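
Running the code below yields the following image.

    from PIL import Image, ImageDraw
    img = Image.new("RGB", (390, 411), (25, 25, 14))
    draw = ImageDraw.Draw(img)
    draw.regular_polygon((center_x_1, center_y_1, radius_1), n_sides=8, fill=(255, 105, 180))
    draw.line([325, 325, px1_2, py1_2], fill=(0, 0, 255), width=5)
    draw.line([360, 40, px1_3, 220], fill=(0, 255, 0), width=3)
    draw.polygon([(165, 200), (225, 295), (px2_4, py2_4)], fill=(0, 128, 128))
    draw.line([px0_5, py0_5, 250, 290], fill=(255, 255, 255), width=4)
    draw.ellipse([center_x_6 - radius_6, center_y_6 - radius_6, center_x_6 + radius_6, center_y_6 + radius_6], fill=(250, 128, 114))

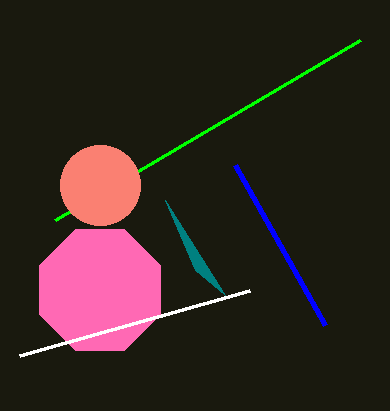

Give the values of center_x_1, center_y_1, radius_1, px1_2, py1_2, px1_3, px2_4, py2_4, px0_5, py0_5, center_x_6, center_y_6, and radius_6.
center_x_1 = 100, center_y_1 = 290, radius_1 = 65, px1_2 = 235, py1_2 = 165, px1_3 = 55, px2_4 = 195, py2_4 = 270, px0_5 = 20, py0_5 = 355, center_x_6 = 100, center_y_6 = 185, radius_6 = 40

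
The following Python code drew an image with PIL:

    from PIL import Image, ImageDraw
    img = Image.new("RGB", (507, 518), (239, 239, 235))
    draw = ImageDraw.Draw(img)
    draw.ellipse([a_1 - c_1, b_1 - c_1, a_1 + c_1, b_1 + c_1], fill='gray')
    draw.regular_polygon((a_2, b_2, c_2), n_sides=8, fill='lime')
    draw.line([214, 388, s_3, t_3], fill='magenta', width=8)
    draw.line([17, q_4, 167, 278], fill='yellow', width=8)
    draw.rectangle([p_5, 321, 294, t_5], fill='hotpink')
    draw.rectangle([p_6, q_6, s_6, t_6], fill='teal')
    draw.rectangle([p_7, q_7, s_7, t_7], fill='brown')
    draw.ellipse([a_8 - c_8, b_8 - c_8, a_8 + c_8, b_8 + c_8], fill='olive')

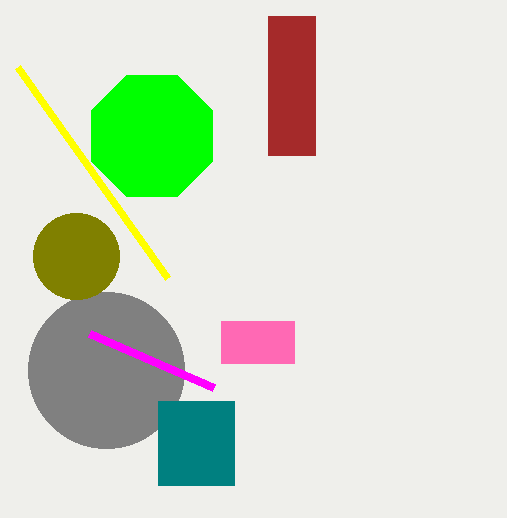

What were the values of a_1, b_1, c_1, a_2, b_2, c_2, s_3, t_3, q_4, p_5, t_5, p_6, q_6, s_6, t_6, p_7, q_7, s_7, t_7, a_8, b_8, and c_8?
a_1 = 106
b_1 = 370
c_1 = 78
a_2 = 152
b_2 = 136
c_2 = 66
s_3 = 90
t_3 = 334
q_4 = 67
p_5 = 221
t_5 = 363
p_6 = 158
q_6 = 401
s_6 = 234
t_6 = 485
p_7 = 268
q_7 = 16
s_7 = 315
t_7 = 155
a_8 = 76
b_8 = 256
c_8 = 43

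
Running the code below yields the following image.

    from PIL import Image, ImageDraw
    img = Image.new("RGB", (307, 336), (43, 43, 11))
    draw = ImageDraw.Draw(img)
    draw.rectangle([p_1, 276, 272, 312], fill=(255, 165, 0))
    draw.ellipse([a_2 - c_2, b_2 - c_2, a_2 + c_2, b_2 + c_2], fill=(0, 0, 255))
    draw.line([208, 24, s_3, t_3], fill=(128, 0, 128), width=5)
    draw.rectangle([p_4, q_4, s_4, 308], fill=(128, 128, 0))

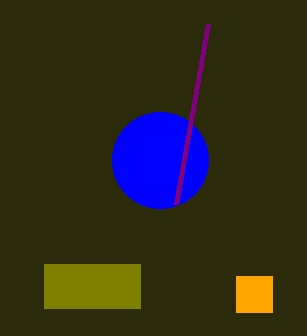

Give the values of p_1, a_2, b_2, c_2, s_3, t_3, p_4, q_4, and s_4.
p_1 = 236, a_2 = 160, b_2 = 160, c_2 = 48, s_3 = 176, t_3 = 204, p_4 = 44, q_4 = 264, s_4 = 140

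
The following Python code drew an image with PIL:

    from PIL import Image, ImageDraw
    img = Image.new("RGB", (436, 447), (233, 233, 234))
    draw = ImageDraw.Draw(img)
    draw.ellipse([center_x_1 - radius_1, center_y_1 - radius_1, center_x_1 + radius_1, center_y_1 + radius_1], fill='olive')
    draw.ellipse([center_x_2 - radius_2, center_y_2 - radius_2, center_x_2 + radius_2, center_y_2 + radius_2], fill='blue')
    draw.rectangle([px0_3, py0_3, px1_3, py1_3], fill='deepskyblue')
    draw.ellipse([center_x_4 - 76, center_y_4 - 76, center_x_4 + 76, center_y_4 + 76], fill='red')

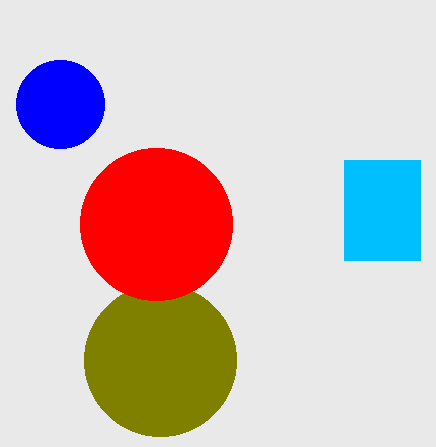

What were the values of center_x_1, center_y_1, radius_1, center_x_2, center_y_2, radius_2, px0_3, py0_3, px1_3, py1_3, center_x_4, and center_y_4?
center_x_1 = 160
center_y_1 = 360
radius_1 = 76
center_x_2 = 60
center_y_2 = 104
radius_2 = 44
px0_3 = 344
py0_3 = 160
px1_3 = 420
py1_3 = 260
center_x_4 = 156
center_y_4 = 224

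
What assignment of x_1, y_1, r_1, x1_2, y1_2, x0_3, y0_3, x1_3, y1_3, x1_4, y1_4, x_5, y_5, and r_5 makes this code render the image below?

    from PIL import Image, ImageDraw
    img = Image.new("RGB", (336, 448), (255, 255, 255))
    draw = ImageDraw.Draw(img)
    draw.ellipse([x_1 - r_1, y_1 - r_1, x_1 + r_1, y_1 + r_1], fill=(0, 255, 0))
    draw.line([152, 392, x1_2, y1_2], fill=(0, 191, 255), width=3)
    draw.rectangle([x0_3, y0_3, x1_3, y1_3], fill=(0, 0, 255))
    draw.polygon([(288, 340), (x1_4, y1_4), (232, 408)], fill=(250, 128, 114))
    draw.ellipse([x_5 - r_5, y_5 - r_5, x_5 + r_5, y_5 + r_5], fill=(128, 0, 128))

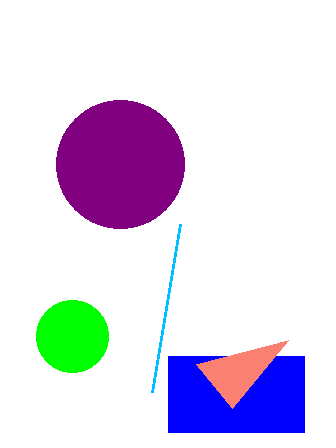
x_1 = 72, y_1 = 336, r_1 = 36, x1_2 = 180, y1_2 = 224, x0_3 = 168, y0_3 = 356, x1_3 = 304, y1_3 = 432, x1_4 = 196, y1_4 = 364, x_5 = 120, y_5 = 164, r_5 = 64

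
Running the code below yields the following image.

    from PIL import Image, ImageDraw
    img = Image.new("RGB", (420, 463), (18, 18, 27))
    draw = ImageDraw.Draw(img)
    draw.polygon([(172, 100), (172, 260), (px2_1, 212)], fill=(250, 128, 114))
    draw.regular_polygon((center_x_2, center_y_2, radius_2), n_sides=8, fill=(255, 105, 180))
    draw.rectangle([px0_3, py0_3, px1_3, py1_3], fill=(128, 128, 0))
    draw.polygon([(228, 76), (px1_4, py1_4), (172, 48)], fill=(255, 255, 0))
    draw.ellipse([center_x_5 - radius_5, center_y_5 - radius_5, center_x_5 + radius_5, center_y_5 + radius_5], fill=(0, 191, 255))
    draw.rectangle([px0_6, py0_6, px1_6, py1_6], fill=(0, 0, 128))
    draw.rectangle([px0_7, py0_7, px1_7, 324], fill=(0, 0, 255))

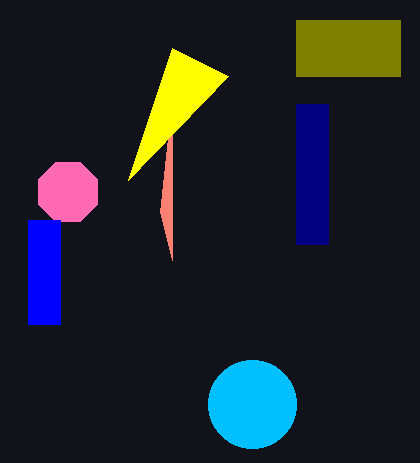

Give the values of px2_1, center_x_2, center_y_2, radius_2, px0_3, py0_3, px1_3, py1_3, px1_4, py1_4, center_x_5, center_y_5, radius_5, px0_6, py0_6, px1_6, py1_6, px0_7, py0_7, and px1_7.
px2_1 = 160, center_x_2 = 68, center_y_2 = 192, radius_2 = 32, px0_3 = 296, py0_3 = 20, px1_3 = 400, py1_3 = 76, px1_4 = 128, py1_4 = 180, center_x_5 = 252, center_y_5 = 404, radius_5 = 44, px0_6 = 296, py0_6 = 104, px1_6 = 328, py1_6 = 244, px0_7 = 28, py0_7 = 220, px1_7 = 60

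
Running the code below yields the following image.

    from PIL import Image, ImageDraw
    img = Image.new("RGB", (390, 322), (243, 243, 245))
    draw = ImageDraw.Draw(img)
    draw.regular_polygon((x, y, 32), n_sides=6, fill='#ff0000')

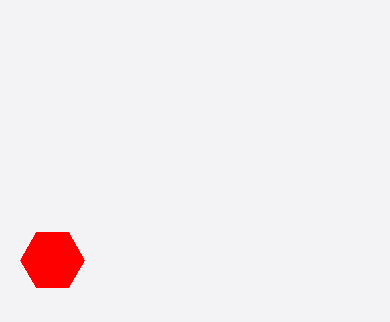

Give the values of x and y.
x = 52
y = 260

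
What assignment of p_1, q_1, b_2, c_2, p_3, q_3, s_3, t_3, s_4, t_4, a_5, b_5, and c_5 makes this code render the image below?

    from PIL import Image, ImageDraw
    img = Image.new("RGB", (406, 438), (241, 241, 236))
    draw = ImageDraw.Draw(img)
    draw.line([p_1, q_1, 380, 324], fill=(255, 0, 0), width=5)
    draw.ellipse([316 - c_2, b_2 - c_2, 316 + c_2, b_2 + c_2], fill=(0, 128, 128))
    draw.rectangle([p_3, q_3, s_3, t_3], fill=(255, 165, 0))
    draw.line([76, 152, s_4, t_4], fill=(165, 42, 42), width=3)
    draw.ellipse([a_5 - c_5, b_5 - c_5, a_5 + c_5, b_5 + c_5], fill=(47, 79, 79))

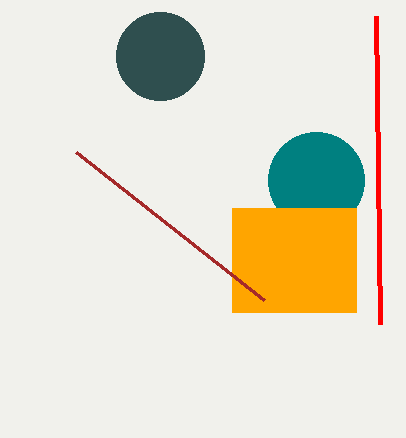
p_1 = 376
q_1 = 16
b_2 = 180
c_2 = 48
p_3 = 232
q_3 = 208
s_3 = 356
t_3 = 312
s_4 = 264
t_4 = 300
a_5 = 160
b_5 = 56
c_5 = 44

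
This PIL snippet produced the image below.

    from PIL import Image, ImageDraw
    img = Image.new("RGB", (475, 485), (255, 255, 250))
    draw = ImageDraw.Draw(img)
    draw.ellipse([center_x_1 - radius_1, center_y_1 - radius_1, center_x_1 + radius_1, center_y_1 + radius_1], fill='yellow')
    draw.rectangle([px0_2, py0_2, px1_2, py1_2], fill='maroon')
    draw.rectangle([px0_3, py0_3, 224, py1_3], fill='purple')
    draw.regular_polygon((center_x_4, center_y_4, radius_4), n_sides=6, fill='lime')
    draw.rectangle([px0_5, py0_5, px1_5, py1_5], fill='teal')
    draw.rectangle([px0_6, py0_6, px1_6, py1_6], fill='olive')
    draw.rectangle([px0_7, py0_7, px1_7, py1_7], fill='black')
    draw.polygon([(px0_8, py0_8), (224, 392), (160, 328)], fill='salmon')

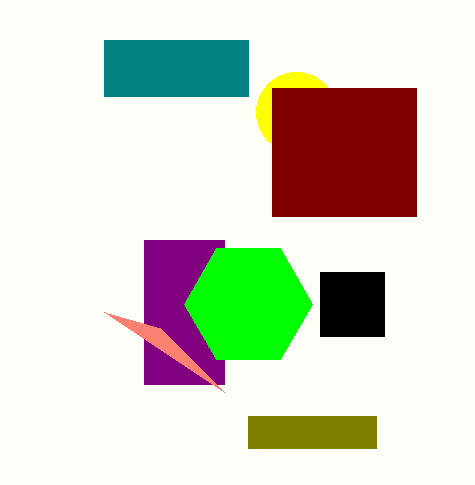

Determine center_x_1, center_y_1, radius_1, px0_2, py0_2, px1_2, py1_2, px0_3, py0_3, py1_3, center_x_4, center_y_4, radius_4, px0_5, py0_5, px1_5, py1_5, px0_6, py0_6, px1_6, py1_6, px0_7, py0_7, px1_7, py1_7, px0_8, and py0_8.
center_x_1 = 296; center_y_1 = 112; radius_1 = 40; px0_2 = 272; py0_2 = 88; px1_2 = 416; py1_2 = 216; px0_3 = 144; py0_3 = 240; py1_3 = 384; center_x_4 = 248; center_y_4 = 304; radius_4 = 64; px0_5 = 104; py0_5 = 40; px1_5 = 248; py1_5 = 96; px0_6 = 248; py0_6 = 416; px1_6 = 376; py1_6 = 448; px0_7 = 320; py0_7 = 272; px1_7 = 384; py1_7 = 336; px0_8 = 104; py0_8 = 312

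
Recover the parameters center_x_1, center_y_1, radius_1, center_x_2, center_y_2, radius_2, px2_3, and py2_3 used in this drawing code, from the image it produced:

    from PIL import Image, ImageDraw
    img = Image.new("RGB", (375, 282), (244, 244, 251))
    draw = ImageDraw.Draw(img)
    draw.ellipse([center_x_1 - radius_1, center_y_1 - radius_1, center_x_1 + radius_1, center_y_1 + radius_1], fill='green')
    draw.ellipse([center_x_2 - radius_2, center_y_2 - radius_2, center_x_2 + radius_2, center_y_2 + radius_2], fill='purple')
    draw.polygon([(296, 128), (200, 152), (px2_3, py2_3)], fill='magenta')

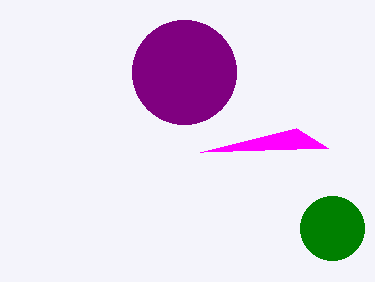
center_x_1 = 332, center_y_1 = 228, radius_1 = 32, center_x_2 = 184, center_y_2 = 72, radius_2 = 52, px2_3 = 328, py2_3 = 148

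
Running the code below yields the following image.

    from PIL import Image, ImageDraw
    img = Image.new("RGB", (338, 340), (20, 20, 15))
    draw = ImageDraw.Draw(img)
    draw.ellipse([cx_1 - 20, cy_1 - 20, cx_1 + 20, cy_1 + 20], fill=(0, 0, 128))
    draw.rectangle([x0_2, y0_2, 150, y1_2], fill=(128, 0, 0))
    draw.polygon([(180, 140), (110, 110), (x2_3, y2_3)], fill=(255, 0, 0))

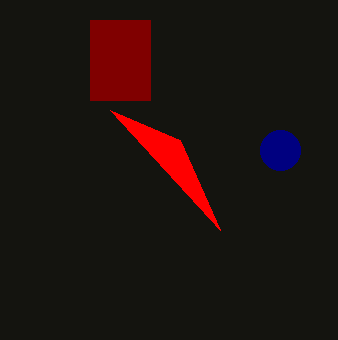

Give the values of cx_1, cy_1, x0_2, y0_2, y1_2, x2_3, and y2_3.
cx_1 = 280, cy_1 = 150, x0_2 = 90, y0_2 = 20, y1_2 = 100, x2_3 = 220, y2_3 = 230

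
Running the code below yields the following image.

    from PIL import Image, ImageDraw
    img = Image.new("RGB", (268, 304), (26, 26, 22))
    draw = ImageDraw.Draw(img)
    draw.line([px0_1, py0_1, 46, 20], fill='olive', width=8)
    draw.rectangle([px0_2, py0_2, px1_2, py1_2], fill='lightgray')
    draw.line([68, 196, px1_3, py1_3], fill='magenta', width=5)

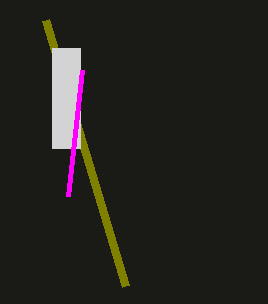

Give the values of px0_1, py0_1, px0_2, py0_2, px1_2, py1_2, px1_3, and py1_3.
px0_1 = 126, py0_1 = 286, px0_2 = 52, py0_2 = 48, px1_2 = 80, py1_2 = 148, px1_3 = 82, py1_3 = 70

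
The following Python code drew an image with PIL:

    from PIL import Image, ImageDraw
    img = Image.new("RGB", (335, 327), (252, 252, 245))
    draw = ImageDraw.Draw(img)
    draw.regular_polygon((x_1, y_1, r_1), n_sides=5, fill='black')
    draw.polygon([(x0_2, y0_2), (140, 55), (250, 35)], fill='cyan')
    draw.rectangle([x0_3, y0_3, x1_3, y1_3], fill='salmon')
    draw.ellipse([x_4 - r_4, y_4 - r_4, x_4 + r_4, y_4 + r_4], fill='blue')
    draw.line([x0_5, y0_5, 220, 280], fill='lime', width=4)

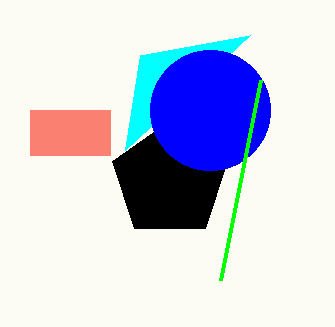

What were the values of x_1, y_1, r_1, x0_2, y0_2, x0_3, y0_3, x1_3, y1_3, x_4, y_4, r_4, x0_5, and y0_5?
x_1 = 170; y_1 = 180; r_1 = 60; x0_2 = 125; y0_2 = 150; x0_3 = 30; y0_3 = 110; x1_3 = 110; y1_3 = 155; x_4 = 210; y_4 = 110; r_4 = 60; x0_5 = 260; y0_5 = 80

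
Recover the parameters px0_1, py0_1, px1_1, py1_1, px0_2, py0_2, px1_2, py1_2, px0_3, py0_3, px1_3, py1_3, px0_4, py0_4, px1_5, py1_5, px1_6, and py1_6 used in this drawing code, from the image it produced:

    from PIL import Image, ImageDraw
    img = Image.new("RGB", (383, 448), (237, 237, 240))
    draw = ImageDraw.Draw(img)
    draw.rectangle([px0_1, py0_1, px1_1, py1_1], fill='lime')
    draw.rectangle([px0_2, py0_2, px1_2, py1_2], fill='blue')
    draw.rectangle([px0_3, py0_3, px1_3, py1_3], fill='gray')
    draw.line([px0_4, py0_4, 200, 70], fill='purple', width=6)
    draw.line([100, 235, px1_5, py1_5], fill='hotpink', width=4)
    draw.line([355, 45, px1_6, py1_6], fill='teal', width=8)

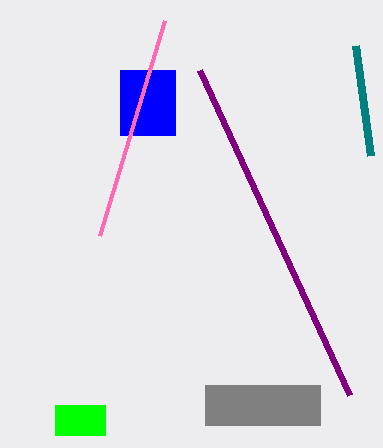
px0_1 = 55, py0_1 = 405, px1_1 = 105, py1_1 = 435, px0_2 = 120, py0_2 = 70, px1_2 = 175, py1_2 = 135, px0_3 = 205, py0_3 = 385, px1_3 = 320, py1_3 = 425, px0_4 = 350, py0_4 = 395, px1_5 = 165, py1_5 = 20, px1_6 = 370, py1_6 = 155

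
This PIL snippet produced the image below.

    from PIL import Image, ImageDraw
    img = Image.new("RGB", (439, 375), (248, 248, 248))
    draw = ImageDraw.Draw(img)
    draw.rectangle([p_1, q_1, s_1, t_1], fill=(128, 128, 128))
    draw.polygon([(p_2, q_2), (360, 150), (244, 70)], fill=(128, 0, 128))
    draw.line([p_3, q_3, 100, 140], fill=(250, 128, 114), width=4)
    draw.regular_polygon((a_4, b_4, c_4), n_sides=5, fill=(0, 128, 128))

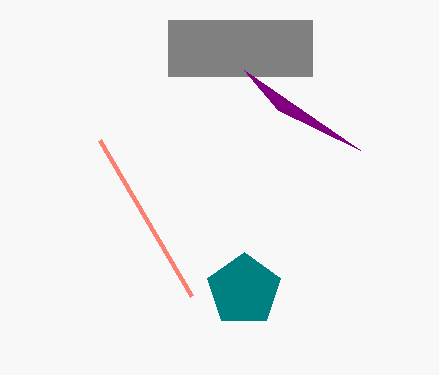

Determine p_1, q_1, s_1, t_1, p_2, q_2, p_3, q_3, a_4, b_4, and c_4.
p_1 = 168, q_1 = 20, s_1 = 312, t_1 = 76, p_2 = 278, q_2 = 110, p_3 = 192, q_3 = 296, a_4 = 244, b_4 = 290, c_4 = 38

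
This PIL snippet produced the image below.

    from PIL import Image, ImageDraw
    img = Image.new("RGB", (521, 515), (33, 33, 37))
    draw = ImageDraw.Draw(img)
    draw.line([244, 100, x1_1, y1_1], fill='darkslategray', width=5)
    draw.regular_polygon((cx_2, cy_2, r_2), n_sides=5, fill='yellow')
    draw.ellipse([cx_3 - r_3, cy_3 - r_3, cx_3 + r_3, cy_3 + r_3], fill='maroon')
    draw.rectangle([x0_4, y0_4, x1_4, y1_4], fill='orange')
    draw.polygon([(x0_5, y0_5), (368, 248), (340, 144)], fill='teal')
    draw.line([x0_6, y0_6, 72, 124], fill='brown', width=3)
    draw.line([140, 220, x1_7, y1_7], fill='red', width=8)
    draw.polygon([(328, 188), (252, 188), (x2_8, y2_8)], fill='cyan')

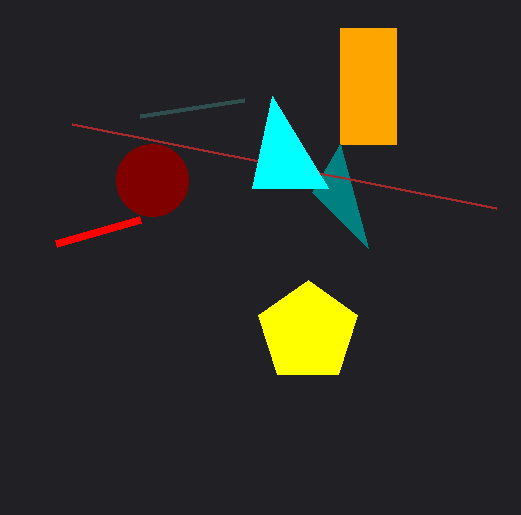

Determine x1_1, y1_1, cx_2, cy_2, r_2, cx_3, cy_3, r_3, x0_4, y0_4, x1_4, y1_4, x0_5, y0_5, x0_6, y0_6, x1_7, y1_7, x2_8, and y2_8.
x1_1 = 140; y1_1 = 116; cx_2 = 308; cy_2 = 332; r_2 = 52; cx_3 = 152; cy_3 = 180; r_3 = 36; x0_4 = 340; y0_4 = 28; x1_4 = 396; y1_4 = 144; x0_5 = 312; y0_5 = 192; x0_6 = 496; y0_6 = 208; x1_7 = 56; y1_7 = 244; x2_8 = 272; y2_8 = 96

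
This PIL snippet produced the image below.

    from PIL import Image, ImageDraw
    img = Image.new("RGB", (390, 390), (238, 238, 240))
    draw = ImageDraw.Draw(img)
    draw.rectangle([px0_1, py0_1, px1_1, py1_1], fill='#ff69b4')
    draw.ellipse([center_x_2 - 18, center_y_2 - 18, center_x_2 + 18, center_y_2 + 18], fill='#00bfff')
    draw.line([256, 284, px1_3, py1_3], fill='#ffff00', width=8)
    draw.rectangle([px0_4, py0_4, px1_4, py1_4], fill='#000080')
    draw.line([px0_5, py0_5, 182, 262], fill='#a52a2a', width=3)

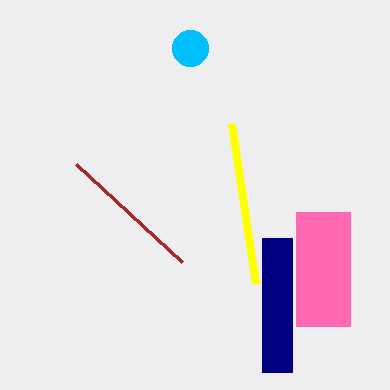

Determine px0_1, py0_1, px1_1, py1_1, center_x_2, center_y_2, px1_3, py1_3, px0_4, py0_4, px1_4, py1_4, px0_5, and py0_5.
px0_1 = 296
py0_1 = 212
px1_1 = 350
py1_1 = 326
center_x_2 = 190
center_y_2 = 48
px1_3 = 232
py1_3 = 124
px0_4 = 262
py0_4 = 238
px1_4 = 292
py1_4 = 372
px0_5 = 76
py0_5 = 164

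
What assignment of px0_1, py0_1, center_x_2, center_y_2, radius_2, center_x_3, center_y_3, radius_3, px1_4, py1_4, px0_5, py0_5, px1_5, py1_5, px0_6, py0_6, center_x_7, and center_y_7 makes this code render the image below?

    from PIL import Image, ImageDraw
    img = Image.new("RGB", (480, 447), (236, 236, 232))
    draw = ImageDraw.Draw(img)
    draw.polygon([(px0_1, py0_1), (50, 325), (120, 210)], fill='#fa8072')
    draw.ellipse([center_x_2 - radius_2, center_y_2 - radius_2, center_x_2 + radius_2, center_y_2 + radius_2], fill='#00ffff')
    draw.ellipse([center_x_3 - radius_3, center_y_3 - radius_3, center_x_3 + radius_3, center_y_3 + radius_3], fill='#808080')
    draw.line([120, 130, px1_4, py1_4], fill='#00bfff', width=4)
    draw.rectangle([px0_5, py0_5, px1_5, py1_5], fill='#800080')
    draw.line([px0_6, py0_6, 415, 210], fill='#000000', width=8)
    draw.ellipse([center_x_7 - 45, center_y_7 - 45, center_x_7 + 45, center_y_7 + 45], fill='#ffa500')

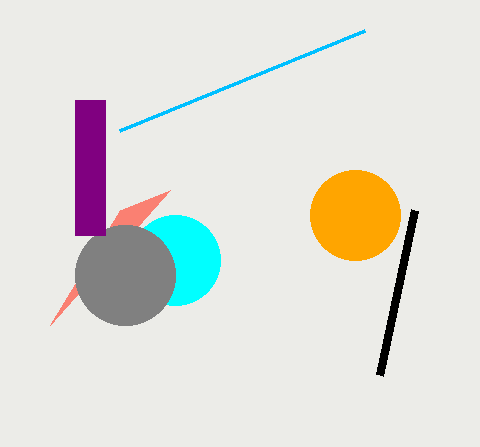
px0_1 = 170, py0_1 = 190, center_x_2 = 175, center_y_2 = 260, radius_2 = 45, center_x_3 = 125, center_y_3 = 275, radius_3 = 50, px1_4 = 365, py1_4 = 30, px0_5 = 75, py0_5 = 100, px1_5 = 105, py1_5 = 235, px0_6 = 380, py0_6 = 375, center_x_7 = 355, center_y_7 = 215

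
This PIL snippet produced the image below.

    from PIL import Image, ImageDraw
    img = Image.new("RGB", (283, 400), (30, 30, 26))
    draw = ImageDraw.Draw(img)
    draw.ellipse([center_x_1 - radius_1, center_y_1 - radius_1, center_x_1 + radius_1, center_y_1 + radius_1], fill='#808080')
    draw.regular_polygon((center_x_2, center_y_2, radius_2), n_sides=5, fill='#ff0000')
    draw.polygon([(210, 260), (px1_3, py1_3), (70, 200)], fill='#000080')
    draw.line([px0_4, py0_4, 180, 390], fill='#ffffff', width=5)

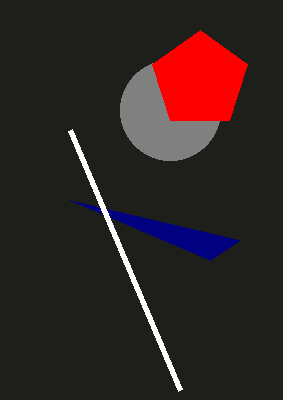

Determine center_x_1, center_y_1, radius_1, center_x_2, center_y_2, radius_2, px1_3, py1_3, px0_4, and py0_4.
center_x_1 = 170, center_y_1 = 110, radius_1 = 50, center_x_2 = 200, center_y_2 = 80, radius_2 = 50, px1_3 = 240, py1_3 = 240, px0_4 = 70, py0_4 = 130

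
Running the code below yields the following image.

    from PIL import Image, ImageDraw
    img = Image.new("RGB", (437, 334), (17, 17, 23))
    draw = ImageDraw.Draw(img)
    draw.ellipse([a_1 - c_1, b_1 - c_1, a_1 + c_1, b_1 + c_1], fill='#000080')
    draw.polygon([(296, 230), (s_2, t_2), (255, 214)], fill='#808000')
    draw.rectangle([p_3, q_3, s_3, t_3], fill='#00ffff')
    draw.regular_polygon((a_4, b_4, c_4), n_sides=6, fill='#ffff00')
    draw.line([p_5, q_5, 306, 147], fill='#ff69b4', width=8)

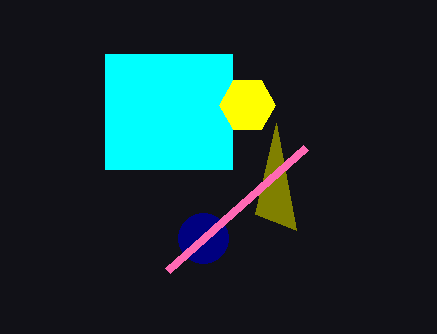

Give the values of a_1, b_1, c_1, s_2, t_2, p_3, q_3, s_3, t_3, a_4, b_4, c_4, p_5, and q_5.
a_1 = 203; b_1 = 238; c_1 = 25; s_2 = 276; t_2 = 123; p_3 = 105; q_3 = 54; s_3 = 232; t_3 = 169; a_4 = 247; b_4 = 105; c_4 = 28; p_5 = 168; q_5 = 270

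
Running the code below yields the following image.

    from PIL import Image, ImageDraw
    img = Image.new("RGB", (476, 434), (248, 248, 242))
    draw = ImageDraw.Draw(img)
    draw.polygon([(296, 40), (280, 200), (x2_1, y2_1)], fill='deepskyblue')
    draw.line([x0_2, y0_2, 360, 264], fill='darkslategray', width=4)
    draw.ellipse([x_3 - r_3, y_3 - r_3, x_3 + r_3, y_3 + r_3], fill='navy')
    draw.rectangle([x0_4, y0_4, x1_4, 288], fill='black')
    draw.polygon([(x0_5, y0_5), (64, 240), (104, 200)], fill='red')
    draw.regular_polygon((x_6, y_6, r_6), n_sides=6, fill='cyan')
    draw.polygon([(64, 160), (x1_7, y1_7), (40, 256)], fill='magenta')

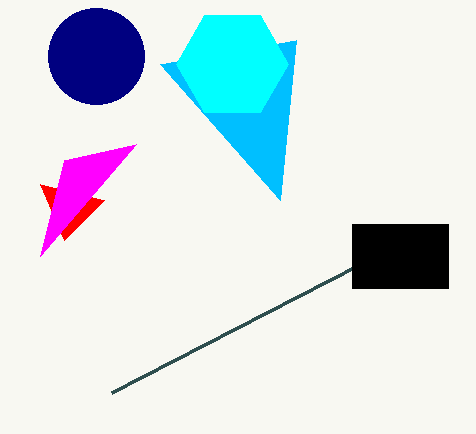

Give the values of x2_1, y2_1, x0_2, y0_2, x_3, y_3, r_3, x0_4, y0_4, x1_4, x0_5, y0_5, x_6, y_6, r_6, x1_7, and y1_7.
x2_1 = 160
y2_1 = 64
x0_2 = 112
y0_2 = 392
x_3 = 96
y_3 = 56
r_3 = 48
x0_4 = 352
y0_4 = 224
x1_4 = 448
x0_5 = 40
y0_5 = 184
x_6 = 232
y_6 = 64
r_6 = 56
x1_7 = 136
y1_7 = 144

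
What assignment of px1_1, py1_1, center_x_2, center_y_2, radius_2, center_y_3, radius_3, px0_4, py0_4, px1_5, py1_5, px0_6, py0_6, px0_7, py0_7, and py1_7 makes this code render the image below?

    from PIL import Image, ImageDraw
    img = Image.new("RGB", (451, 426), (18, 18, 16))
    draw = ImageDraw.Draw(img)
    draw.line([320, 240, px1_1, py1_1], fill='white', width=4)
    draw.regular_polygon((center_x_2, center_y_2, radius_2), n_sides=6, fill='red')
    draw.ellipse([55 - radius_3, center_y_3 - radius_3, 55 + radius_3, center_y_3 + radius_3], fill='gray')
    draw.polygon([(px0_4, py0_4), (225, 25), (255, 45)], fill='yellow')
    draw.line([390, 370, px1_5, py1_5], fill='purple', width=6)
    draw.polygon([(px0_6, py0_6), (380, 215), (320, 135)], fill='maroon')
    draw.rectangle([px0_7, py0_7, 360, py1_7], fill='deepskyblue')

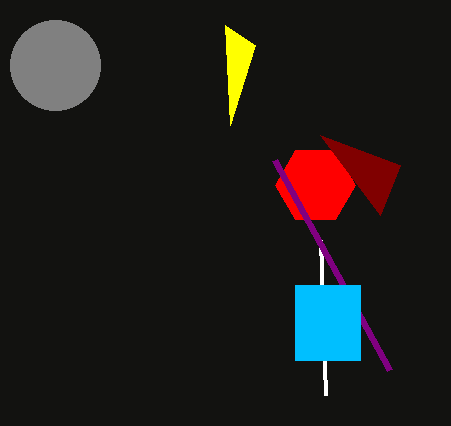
px1_1 = 325; py1_1 = 395; center_x_2 = 315; center_y_2 = 185; radius_2 = 40; center_y_3 = 65; radius_3 = 45; px0_4 = 230; py0_4 = 125; px1_5 = 275; py1_5 = 160; px0_6 = 400; py0_6 = 165; px0_7 = 295; py0_7 = 285; py1_7 = 360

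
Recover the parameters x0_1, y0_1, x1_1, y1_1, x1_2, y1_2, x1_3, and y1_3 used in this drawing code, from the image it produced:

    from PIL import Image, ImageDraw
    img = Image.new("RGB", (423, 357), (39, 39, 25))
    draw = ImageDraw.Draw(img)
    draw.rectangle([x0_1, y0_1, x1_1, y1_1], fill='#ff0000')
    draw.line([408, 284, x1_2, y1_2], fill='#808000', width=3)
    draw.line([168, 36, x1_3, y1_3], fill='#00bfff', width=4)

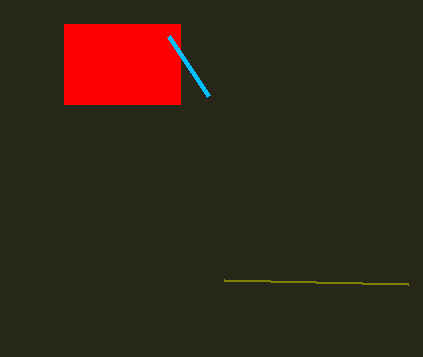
x0_1 = 64
y0_1 = 24
x1_1 = 180
y1_1 = 104
x1_2 = 224
y1_2 = 280
x1_3 = 208
y1_3 = 96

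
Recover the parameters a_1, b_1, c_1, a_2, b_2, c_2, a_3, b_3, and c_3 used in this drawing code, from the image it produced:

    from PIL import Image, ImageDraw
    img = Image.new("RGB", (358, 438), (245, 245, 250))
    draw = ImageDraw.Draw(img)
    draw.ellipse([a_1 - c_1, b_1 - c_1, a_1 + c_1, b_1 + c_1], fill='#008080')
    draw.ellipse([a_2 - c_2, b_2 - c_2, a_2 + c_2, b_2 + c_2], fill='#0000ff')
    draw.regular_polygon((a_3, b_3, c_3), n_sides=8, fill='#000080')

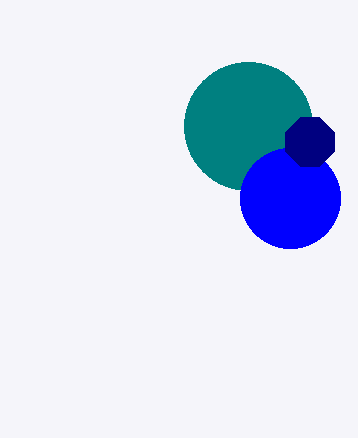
a_1 = 248
b_1 = 126
c_1 = 64
a_2 = 290
b_2 = 198
c_2 = 50
a_3 = 310
b_3 = 142
c_3 = 26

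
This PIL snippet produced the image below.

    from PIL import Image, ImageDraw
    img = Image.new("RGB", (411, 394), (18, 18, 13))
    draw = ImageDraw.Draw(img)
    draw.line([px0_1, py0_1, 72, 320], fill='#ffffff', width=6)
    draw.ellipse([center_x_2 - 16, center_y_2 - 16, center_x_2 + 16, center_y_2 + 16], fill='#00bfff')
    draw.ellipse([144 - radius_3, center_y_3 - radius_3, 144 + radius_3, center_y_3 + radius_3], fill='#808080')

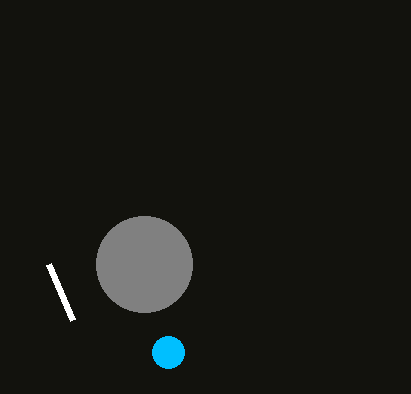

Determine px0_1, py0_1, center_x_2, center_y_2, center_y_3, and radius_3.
px0_1 = 48
py0_1 = 264
center_x_2 = 168
center_y_2 = 352
center_y_3 = 264
radius_3 = 48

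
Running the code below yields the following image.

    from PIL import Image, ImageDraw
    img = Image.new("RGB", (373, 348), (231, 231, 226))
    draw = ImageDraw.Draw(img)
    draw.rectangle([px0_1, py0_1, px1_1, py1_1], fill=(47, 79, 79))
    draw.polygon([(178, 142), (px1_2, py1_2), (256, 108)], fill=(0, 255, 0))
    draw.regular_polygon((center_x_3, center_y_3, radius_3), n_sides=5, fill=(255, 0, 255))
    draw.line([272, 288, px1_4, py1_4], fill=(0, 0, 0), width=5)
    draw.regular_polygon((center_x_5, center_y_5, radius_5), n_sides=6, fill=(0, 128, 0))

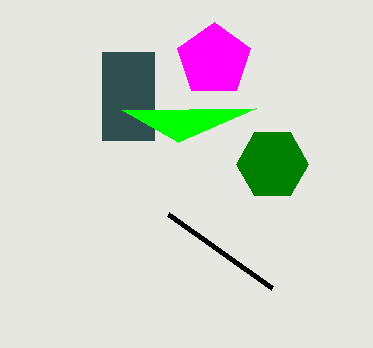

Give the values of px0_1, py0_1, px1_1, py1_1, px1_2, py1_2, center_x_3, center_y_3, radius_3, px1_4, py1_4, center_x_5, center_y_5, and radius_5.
px0_1 = 102
py0_1 = 52
px1_1 = 154
py1_1 = 140
px1_2 = 122
py1_2 = 110
center_x_3 = 214
center_y_3 = 60
radius_3 = 38
px1_4 = 168
py1_4 = 214
center_x_5 = 272
center_y_5 = 164
radius_5 = 36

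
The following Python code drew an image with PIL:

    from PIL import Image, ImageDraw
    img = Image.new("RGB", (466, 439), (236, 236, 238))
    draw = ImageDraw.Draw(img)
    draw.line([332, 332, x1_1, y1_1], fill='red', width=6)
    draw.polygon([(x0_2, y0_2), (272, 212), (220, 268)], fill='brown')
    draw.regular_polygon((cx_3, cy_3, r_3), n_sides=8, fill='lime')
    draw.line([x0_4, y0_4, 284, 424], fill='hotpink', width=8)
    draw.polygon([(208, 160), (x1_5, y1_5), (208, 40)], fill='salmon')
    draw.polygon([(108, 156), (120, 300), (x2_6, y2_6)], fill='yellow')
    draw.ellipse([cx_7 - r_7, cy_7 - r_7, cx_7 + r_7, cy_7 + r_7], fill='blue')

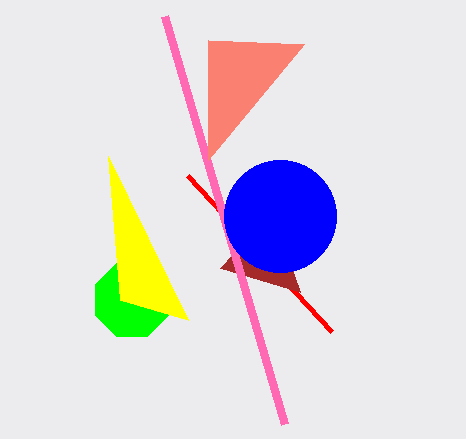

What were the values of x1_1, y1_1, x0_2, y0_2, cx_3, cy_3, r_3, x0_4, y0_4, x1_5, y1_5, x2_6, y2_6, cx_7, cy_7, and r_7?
x1_1 = 188, y1_1 = 176, x0_2 = 300, y0_2 = 292, cx_3 = 132, cy_3 = 300, r_3 = 40, x0_4 = 164, y0_4 = 16, x1_5 = 304, y1_5 = 44, x2_6 = 188, y2_6 = 320, cx_7 = 280, cy_7 = 216, r_7 = 56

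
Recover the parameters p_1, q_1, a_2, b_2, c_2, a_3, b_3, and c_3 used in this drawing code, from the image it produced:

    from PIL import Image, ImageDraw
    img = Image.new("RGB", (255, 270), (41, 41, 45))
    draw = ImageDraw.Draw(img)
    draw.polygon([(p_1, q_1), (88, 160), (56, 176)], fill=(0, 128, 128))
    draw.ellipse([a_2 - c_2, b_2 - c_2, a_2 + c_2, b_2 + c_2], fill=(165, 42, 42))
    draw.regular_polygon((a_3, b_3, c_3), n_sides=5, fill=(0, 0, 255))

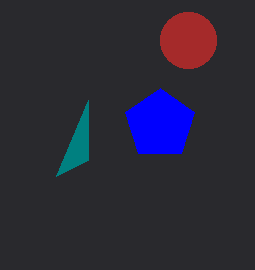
p_1 = 88, q_1 = 100, a_2 = 188, b_2 = 40, c_2 = 28, a_3 = 160, b_3 = 124, c_3 = 36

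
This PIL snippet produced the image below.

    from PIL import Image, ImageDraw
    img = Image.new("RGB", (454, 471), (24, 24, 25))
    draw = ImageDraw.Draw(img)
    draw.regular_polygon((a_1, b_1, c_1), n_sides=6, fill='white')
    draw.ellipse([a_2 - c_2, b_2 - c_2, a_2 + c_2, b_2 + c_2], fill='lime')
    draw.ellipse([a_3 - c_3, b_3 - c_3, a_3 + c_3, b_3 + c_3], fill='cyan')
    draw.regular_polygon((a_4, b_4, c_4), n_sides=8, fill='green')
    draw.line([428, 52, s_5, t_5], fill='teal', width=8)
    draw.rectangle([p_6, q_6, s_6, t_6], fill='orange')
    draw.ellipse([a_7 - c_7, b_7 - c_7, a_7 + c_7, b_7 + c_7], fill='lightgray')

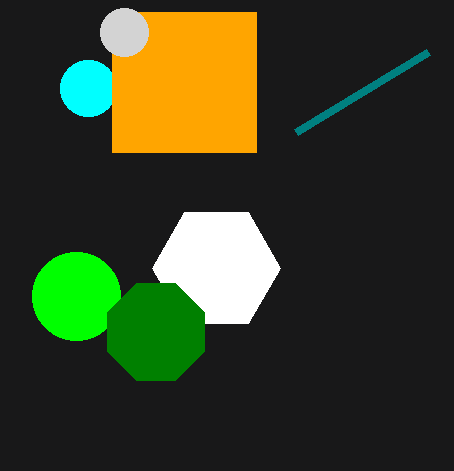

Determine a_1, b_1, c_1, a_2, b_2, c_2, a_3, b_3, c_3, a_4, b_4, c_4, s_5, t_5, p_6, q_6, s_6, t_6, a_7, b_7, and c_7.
a_1 = 216, b_1 = 268, c_1 = 64, a_2 = 76, b_2 = 296, c_2 = 44, a_3 = 88, b_3 = 88, c_3 = 28, a_4 = 156, b_4 = 332, c_4 = 52, s_5 = 296, t_5 = 132, p_6 = 112, q_6 = 12, s_6 = 256, t_6 = 152, a_7 = 124, b_7 = 32, c_7 = 24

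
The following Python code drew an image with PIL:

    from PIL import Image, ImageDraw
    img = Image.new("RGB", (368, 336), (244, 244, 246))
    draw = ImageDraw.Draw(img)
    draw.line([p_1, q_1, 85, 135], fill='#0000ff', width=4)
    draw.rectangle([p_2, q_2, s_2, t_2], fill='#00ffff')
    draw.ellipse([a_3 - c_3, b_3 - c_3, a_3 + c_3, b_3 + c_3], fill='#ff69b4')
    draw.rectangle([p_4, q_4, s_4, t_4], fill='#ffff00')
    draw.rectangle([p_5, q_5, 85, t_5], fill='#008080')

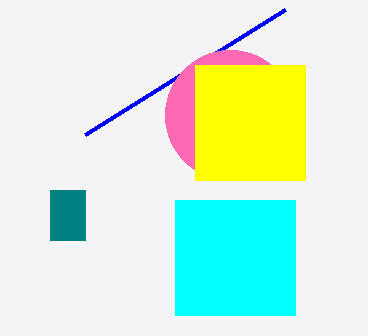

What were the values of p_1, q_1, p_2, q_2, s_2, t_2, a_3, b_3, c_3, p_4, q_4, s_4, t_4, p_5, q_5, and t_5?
p_1 = 285; q_1 = 10; p_2 = 175; q_2 = 200; s_2 = 295; t_2 = 315; a_3 = 230; b_3 = 115; c_3 = 65; p_4 = 195; q_4 = 65; s_4 = 305; t_4 = 180; p_5 = 50; q_5 = 190; t_5 = 240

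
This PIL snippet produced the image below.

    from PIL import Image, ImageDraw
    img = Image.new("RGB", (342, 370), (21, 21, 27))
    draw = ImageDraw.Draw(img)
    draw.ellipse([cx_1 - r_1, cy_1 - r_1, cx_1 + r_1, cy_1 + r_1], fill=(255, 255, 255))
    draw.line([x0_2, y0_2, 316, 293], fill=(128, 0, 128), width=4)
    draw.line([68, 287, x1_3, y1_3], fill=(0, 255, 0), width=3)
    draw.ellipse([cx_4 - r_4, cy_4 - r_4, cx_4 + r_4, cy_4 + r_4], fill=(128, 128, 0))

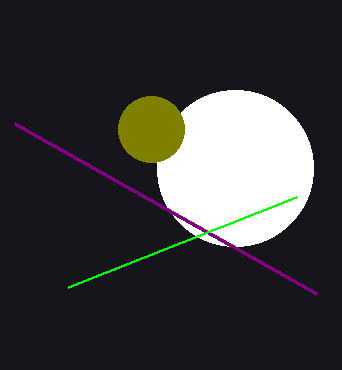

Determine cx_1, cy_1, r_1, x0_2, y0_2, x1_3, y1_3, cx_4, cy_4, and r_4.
cx_1 = 235; cy_1 = 168; r_1 = 78; x0_2 = 14; y0_2 = 123; x1_3 = 296; y1_3 = 197; cx_4 = 151; cy_4 = 129; r_4 = 33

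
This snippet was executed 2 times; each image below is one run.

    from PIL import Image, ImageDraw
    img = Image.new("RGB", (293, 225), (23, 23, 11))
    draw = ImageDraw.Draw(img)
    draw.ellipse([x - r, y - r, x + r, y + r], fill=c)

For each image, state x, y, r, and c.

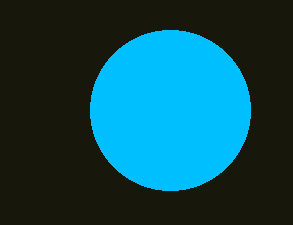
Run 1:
x = 170; y = 110; r = 80; c = 'deepskyblue'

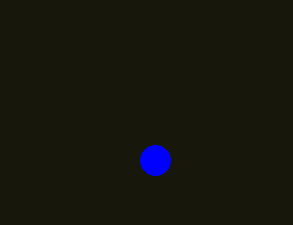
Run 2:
x = 155; y = 160; r = 15; c = 'blue'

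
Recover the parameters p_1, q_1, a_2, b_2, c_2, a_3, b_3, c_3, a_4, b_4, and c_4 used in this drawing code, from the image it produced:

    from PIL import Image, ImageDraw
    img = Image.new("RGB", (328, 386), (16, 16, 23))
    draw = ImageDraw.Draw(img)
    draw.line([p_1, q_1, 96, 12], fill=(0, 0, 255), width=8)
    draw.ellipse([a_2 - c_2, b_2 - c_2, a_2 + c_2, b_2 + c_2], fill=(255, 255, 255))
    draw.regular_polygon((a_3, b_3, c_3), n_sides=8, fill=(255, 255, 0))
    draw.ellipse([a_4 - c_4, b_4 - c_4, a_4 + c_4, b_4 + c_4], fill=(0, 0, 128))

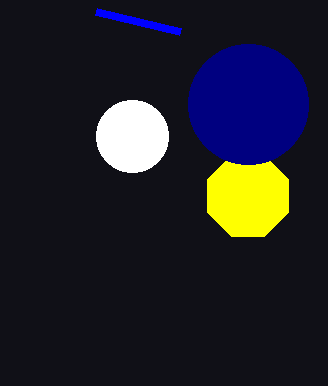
p_1 = 180
q_1 = 32
a_2 = 132
b_2 = 136
c_2 = 36
a_3 = 248
b_3 = 196
c_3 = 44
a_4 = 248
b_4 = 104
c_4 = 60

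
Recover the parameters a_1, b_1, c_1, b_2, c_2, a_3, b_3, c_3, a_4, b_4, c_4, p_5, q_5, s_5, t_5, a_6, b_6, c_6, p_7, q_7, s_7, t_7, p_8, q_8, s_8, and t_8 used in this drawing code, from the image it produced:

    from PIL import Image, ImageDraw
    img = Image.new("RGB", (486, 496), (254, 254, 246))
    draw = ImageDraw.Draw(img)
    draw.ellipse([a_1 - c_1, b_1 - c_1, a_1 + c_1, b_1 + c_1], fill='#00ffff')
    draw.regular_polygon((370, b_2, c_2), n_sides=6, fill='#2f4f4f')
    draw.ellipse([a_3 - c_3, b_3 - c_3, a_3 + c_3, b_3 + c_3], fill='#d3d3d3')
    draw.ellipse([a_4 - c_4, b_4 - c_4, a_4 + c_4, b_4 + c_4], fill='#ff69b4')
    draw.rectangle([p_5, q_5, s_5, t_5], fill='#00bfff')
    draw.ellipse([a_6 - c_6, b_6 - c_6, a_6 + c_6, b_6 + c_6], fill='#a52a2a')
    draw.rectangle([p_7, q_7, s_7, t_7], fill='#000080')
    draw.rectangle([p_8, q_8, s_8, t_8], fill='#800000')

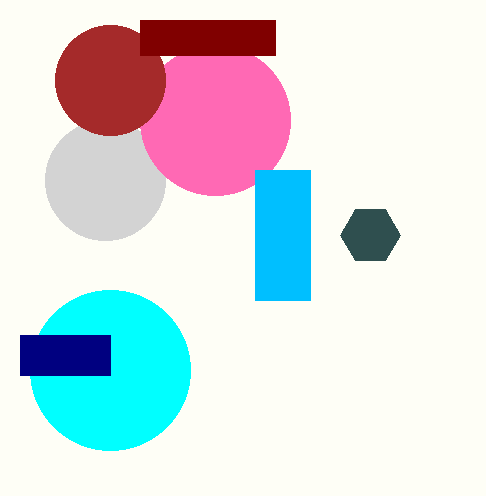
a_1 = 110
b_1 = 370
c_1 = 80
b_2 = 235
c_2 = 30
a_3 = 105
b_3 = 180
c_3 = 60
a_4 = 215
b_4 = 120
c_4 = 75
p_5 = 255
q_5 = 170
s_5 = 310
t_5 = 300
a_6 = 110
b_6 = 80
c_6 = 55
p_7 = 20
q_7 = 335
s_7 = 110
t_7 = 375
p_8 = 140
q_8 = 20
s_8 = 275
t_8 = 55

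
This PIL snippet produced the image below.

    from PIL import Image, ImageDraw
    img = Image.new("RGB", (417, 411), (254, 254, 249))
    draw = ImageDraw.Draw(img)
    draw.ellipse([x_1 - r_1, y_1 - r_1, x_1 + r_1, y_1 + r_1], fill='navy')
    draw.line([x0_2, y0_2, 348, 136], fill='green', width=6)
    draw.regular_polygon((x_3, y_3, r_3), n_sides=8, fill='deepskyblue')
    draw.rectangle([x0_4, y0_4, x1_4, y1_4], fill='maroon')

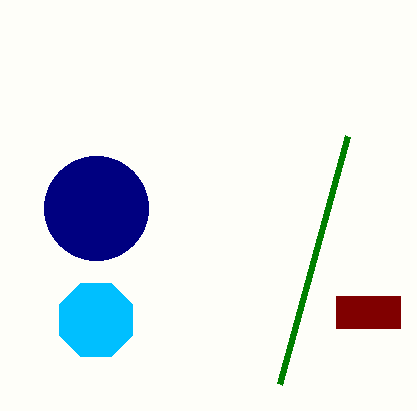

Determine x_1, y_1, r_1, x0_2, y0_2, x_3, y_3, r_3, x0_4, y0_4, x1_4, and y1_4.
x_1 = 96, y_1 = 208, r_1 = 52, x0_2 = 280, y0_2 = 384, x_3 = 96, y_3 = 320, r_3 = 40, x0_4 = 336, y0_4 = 296, x1_4 = 400, y1_4 = 328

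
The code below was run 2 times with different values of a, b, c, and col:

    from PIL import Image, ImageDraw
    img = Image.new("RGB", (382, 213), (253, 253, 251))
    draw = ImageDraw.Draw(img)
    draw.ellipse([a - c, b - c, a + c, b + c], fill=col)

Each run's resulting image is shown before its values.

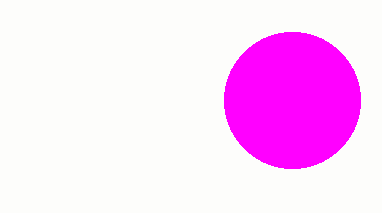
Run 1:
a = 292, b = 100, c = 68, col = 'magenta'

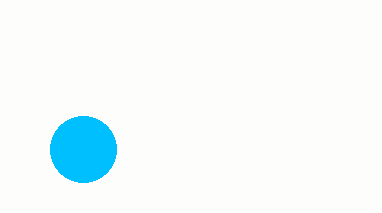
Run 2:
a = 83; b = 149; c = 33; col = 'deepskyblue'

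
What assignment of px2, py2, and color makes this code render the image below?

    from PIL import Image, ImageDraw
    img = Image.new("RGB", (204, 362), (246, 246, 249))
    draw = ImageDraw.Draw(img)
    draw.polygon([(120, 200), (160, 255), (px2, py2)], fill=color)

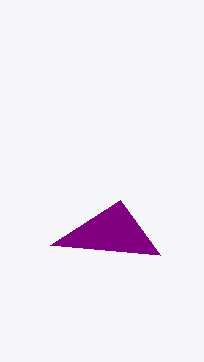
px2 = 50
py2 = 245
color = 'purple'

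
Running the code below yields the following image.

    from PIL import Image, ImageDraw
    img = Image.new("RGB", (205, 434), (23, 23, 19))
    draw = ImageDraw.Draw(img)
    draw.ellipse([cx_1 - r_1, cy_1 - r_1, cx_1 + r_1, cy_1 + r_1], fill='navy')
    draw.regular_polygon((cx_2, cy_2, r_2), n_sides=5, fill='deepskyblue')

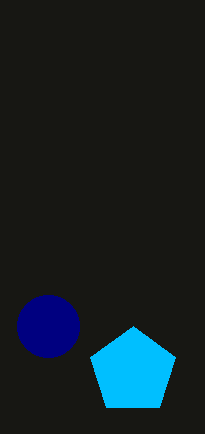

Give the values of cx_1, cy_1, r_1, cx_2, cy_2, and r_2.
cx_1 = 48, cy_1 = 326, r_1 = 31, cx_2 = 133, cy_2 = 371, r_2 = 45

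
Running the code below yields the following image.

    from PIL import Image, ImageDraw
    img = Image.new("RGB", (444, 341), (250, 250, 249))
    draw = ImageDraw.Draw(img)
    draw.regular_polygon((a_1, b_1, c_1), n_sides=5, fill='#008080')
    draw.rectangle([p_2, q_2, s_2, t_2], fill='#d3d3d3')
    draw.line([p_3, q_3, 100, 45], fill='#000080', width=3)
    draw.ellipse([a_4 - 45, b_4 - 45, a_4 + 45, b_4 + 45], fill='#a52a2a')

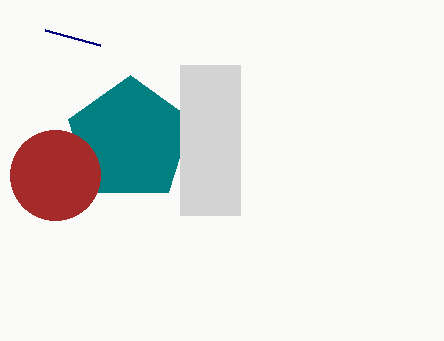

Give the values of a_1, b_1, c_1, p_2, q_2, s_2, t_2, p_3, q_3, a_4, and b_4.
a_1 = 130
b_1 = 140
c_1 = 65
p_2 = 180
q_2 = 65
s_2 = 240
t_2 = 215
p_3 = 45
q_3 = 30
a_4 = 55
b_4 = 175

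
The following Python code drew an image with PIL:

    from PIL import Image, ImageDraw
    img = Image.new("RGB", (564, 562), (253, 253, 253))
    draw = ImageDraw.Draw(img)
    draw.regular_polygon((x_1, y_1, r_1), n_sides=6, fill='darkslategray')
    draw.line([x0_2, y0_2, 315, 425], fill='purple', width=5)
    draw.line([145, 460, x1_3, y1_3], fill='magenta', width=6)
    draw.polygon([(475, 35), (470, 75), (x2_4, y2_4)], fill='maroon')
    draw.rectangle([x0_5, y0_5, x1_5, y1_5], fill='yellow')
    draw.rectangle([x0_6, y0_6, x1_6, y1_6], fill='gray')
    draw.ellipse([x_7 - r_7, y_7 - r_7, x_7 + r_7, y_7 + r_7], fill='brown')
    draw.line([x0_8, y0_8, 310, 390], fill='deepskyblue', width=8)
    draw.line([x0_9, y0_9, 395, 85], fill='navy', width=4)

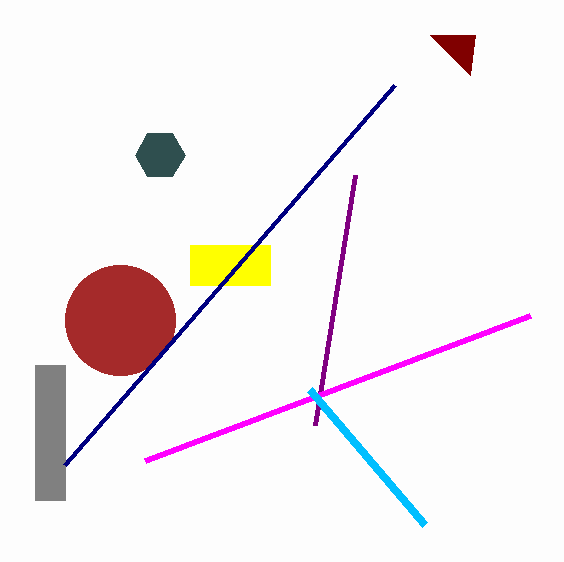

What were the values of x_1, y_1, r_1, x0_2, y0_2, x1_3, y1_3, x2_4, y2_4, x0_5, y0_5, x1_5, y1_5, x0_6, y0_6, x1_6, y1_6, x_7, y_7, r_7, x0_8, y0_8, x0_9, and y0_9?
x_1 = 160, y_1 = 155, r_1 = 25, x0_2 = 355, y0_2 = 175, x1_3 = 530, y1_3 = 315, x2_4 = 430, y2_4 = 35, x0_5 = 190, y0_5 = 245, x1_5 = 270, y1_5 = 285, x0_6 = 35, y0_6 = 365, x1_6 = 65, y1_6 = 500, x_7 = 120, y_7 = 320, r_7 = 55, x0_8 = 425, y0_8 = 525, x0_9 = 65, y0_9 = 465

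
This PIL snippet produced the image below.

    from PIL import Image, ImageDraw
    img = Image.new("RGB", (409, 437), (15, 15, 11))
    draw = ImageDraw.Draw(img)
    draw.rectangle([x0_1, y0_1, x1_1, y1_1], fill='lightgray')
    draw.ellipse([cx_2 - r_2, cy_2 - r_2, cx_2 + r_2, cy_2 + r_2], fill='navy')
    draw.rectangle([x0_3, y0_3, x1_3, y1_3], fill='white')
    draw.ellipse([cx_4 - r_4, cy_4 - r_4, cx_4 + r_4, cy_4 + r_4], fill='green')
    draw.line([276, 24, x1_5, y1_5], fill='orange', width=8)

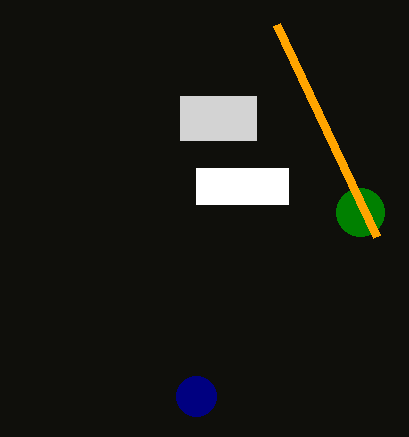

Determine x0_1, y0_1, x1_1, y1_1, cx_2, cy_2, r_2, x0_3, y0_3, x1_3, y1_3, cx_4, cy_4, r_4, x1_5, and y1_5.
x0_1 = 180; y0_1 = 96; x1_1 = 256; y1_1 = 140; cx_2 = 196; cy_2 = 396; r_2 = 20; x0_3 = 196; y0_3 = 168; x1_3 = 288; y1_3 = 204; cx_4 = 360; cy_4 = 212; r_4 = 24; x1_5 = 376; y1_5 = 236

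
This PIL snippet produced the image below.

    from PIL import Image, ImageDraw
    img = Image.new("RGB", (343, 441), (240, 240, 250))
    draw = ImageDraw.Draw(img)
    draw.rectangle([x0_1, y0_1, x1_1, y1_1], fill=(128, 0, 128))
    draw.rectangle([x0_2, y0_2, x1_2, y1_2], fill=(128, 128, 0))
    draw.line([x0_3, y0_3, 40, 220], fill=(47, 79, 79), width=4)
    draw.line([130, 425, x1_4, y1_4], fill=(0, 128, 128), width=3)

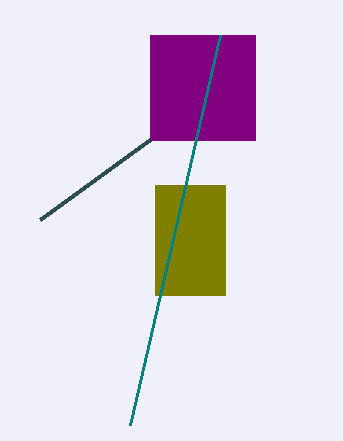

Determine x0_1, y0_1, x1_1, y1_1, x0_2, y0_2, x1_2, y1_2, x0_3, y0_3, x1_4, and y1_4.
x0_1 = 150
y0_1 = 35
x1_1 = 255
y1_1 = 140
x0_2 = 155
y0_2 = 185
x1_2 = 225
y1_2 = 295
x0_3 = 150
y0_3 = 140
x1_4 = 220
y1_4 = 35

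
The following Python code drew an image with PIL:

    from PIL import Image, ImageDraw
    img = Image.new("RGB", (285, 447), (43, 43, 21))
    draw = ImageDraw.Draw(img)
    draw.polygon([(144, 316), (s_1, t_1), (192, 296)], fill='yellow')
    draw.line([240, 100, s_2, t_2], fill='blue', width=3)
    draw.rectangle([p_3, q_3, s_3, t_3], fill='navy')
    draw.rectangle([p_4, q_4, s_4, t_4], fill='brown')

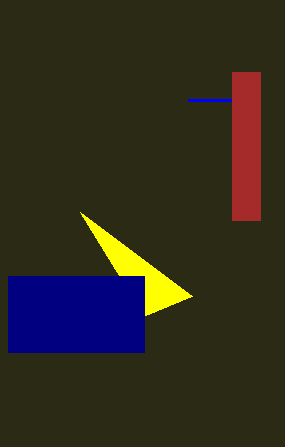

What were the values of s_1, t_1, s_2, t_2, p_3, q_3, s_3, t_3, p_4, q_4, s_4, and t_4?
s_1 = 80; t_1 = 212; s_2 = 188; t_2 = 100; p_3 = 8; q_3 = 276; s_3 = 144; t_3 = 352; p_4 = 232; q_4 = 72; s_4 = 260; t_4 = 220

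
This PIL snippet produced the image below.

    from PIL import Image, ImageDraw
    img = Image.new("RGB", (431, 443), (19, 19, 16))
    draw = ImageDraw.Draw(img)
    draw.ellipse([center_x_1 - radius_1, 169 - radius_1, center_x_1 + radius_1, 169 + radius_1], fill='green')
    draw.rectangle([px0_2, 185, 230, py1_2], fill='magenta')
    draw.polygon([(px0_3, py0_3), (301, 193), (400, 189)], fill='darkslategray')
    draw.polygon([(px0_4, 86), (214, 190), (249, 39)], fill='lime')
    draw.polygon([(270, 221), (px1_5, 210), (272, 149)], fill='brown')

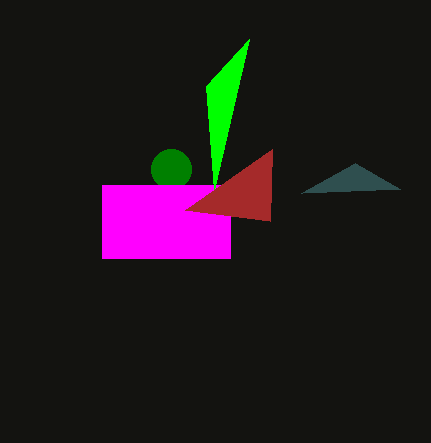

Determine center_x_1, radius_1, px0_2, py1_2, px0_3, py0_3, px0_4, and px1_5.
center_x_1 = 171
radius_1 = 20
px0_2 = 102
py1_2 = 258
px0_3 = 355
py0_3 = 163
px0_4 = 206
px1_5 = 185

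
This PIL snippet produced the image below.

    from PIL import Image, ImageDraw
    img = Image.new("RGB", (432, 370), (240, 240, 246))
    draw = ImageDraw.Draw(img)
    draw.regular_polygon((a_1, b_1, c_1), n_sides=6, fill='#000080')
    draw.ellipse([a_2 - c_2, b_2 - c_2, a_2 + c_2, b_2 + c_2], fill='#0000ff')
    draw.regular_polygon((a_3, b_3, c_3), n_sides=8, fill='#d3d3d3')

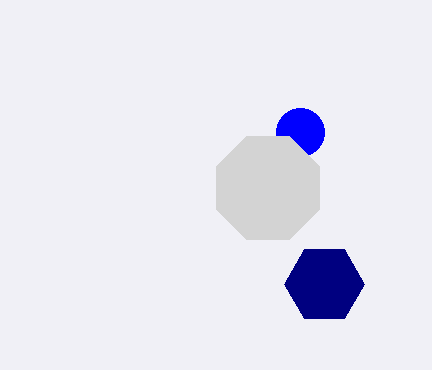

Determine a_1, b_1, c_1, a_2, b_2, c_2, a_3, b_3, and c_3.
a_1 = 324; b_1 = 284; c_1 = 40; a_2 = 300; b_2 = 132; c_2 = 24; a_3 = 268; b_3 = 188; c_3 = 56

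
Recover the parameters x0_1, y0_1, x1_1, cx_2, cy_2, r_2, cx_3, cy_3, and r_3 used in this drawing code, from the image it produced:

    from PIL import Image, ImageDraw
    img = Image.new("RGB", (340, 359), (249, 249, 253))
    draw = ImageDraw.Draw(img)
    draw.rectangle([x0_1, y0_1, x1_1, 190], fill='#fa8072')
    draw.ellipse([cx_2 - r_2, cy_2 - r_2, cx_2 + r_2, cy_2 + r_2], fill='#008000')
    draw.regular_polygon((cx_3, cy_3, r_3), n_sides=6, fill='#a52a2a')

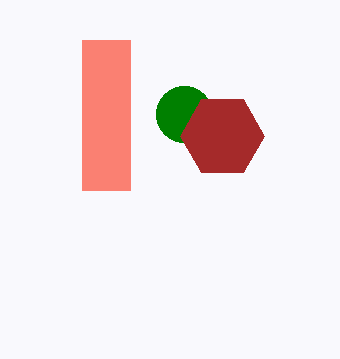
x0_1 = 82
y0_1 = 40
x1_1 = 130
cx_2 = 184
cy_2 = 114
r_2 = 28
cx_3 = 222
cy_3 = 136
r_3 = 42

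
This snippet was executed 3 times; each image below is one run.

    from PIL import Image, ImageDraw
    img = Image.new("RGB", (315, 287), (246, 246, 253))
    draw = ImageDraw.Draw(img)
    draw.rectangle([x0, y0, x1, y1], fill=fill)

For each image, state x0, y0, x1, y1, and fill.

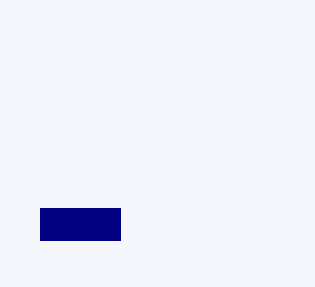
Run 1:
x0 = 40
y0 = 208
x1 = 120
y1 = 240
fill = 'navy'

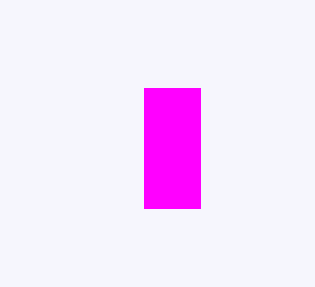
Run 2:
x0 = 144; y0 = 88; x1 = 200; y1 = 208; fill = 'magenta'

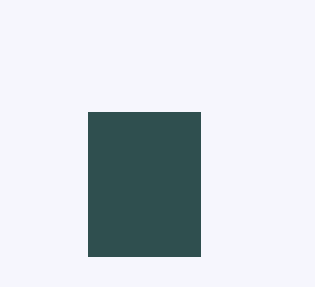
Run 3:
x0 = 88; y0 = 112; x1 = 200; y1 = 256; fill = 'darkslategray'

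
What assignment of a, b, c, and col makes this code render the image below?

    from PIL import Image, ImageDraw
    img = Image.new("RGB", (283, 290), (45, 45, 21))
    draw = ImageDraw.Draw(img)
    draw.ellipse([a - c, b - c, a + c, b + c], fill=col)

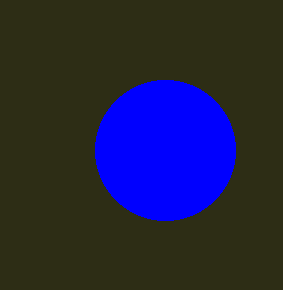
a = 165
b = 150
c = 70
col = 'blue'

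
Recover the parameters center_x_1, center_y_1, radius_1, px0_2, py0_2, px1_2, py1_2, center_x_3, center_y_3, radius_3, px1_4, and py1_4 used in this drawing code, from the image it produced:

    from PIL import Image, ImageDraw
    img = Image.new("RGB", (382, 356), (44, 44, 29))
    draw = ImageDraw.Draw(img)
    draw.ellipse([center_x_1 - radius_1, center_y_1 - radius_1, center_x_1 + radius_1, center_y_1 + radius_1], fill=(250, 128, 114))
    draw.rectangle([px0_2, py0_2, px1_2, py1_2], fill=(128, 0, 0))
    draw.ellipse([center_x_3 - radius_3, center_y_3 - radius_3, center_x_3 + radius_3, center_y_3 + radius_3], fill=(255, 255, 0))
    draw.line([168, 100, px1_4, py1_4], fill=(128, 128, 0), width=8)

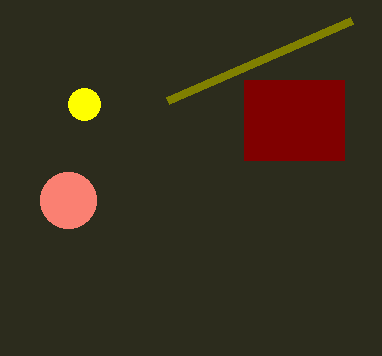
center_x_1 = 68, center_y_1 = 200, radius_1 = 28, px0_2 = 244, py0_2 = 80, px1_2 = 344, py1_2 = 160, center_x_3 = 84, center_y_3 = 104, radius_3 = 16, px1_4 = 352, py1_4 = 20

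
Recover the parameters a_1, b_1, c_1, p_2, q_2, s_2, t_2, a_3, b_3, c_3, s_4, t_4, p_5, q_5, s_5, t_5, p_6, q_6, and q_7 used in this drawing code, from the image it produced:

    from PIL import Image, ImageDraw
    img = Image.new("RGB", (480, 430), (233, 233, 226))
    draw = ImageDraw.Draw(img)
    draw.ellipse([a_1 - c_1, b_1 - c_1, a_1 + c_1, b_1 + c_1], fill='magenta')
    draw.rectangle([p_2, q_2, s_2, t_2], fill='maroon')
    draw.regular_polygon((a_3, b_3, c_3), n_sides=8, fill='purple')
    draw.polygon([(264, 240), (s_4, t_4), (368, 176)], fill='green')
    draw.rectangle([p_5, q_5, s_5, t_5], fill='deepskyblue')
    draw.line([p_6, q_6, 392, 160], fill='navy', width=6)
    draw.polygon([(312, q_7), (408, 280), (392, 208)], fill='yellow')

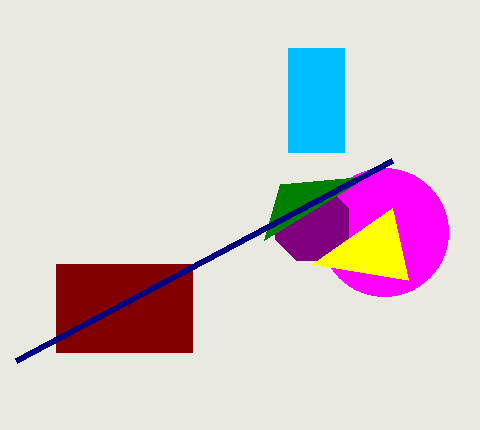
a_1 = 384, b_1 = 232, c_1 = 64, p_2 = 56, q_2 = 264, s_2 = 192, t_2 = 352, a_3 = 312, b_3 = 224, c_3 = 40, s_4 = 280, t_4 = 184, p_5 = 288, q_5 = 48, s_5 = 344, t_5 = 152, p_6 = 16, q_6 = 360, q_7 = 264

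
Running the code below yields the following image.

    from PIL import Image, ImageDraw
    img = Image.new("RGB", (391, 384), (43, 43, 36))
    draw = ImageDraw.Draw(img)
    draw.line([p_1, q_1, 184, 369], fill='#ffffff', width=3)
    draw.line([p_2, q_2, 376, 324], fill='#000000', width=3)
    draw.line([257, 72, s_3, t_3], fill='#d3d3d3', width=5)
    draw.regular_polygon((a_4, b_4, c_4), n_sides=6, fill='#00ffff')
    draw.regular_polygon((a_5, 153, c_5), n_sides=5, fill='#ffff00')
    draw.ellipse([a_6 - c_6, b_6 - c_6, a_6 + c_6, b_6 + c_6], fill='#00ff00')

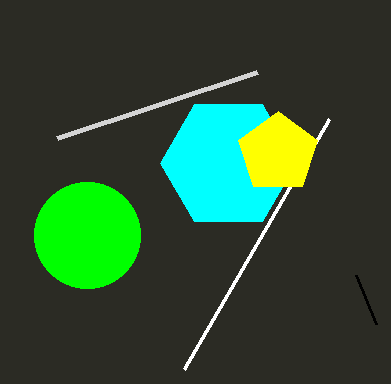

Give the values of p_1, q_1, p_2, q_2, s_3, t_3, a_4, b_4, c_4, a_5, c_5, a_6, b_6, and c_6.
p_1 = 329, q_1 = 119, p_2 = 356, q_2 = 275, s_3 = 57, t_3 = 138, a_4 = 228, b_4 = 163, c_4 = 68, a_5 = 278, c_5 = 42, a_6 = 87, b_6 = 235, c_6 = 53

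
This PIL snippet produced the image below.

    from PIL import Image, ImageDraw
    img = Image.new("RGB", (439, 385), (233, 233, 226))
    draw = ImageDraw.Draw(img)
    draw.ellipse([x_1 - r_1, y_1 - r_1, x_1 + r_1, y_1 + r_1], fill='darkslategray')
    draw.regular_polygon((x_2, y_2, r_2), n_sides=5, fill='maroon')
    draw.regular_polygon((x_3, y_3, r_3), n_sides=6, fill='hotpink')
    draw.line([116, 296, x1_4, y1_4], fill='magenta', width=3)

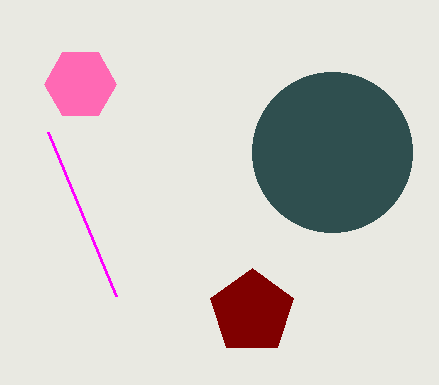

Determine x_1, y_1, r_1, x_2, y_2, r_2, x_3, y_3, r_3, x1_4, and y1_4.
x_1 = 332; y_1 = 152; r_1 = 80; x_2 = 252; y_2 = 312; r_2 = 44; x_3 = 80; y_3 = 84; r_3 = 36; x1_4 = 48; y1_4 = 132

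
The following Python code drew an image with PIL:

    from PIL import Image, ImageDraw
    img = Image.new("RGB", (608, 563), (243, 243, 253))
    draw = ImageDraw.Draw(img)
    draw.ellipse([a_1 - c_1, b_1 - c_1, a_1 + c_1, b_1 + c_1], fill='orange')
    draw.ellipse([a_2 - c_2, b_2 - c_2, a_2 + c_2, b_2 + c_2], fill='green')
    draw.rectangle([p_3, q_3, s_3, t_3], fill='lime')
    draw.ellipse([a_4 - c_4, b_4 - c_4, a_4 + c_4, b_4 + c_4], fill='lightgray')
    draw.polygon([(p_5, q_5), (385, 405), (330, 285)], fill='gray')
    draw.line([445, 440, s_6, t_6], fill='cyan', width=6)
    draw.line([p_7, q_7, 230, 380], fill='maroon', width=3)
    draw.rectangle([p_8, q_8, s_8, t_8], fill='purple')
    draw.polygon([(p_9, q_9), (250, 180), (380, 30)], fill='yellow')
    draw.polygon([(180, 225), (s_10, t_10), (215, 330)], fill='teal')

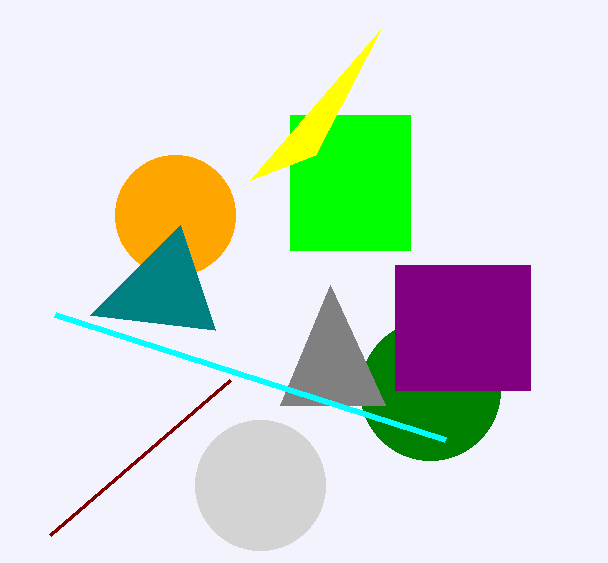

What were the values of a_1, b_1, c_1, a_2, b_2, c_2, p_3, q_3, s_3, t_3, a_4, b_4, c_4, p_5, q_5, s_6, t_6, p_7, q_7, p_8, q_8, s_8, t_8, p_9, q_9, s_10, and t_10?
a_1 = 175, b_1 = 215, c_1 = 60, a_2 = 430, b_2 = 390, c_2 = 70, p_3 = 290, q_3 = 115, s_3 = 410, t_3 = 250, a_4 = 260, b_4 = 485, c_4 = 65, p_5 = 280, q_5 = 405, s_6 = 55, t_6 = 315, p_7 = 50, q_7 = 535, p_8 = 395, q_8 = 265, s_8 = 530, t_8 = 390, p_9 = 315, q_9 = 155, s_10 = 90, t_10 = 315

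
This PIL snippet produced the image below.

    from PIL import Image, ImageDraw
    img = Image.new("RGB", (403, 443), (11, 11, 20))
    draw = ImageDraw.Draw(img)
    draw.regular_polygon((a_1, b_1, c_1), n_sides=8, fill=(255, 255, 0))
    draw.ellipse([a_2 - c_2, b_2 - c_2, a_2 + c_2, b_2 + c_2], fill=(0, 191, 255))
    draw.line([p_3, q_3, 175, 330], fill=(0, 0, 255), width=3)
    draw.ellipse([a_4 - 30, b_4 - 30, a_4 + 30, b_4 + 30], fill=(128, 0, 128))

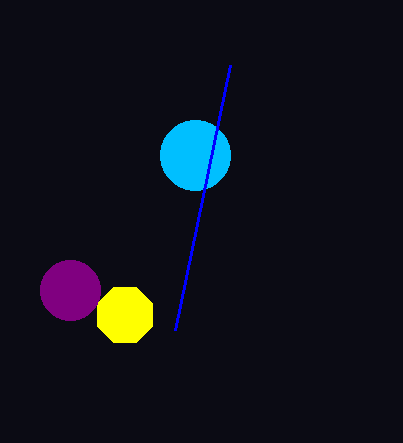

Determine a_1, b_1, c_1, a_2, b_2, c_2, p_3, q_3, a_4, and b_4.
a_1 = 125, b_1 = 315, c_1 = 30, a_2 = 195, b_2 = 155, c_2 = 35, p_3 = 230, q_3 = 65, a_4 = 70, b_4 = 290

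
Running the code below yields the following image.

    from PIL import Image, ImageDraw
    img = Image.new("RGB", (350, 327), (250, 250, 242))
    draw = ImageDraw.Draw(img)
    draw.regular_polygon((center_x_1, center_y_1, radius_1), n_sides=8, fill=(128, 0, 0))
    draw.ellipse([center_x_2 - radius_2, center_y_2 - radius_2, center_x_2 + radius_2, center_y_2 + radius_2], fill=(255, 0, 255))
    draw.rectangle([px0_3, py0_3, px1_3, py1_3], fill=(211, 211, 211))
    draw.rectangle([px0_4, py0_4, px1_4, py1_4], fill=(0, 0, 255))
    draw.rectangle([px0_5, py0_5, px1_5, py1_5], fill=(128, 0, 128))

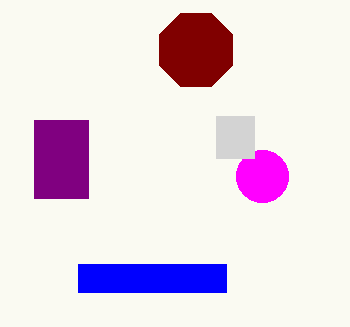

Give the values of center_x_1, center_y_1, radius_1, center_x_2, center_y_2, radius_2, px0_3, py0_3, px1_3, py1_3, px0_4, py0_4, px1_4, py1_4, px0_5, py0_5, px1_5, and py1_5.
center_x_1 = 196, center_y_1 = 50, radius_1 = 40, center_x_2 = 262, center_y_2 = 176, radius_2 = 26, px0_3 = 216, py0_3 = 116, px1_3 = 254, py1_3 = 158, px0_4 = 78, py0_4 = 264, px1_4 = 226, py1_4 = 292, px0_5 = 34, py0_5 = 120, px1_5 = 88, py1_5 = 198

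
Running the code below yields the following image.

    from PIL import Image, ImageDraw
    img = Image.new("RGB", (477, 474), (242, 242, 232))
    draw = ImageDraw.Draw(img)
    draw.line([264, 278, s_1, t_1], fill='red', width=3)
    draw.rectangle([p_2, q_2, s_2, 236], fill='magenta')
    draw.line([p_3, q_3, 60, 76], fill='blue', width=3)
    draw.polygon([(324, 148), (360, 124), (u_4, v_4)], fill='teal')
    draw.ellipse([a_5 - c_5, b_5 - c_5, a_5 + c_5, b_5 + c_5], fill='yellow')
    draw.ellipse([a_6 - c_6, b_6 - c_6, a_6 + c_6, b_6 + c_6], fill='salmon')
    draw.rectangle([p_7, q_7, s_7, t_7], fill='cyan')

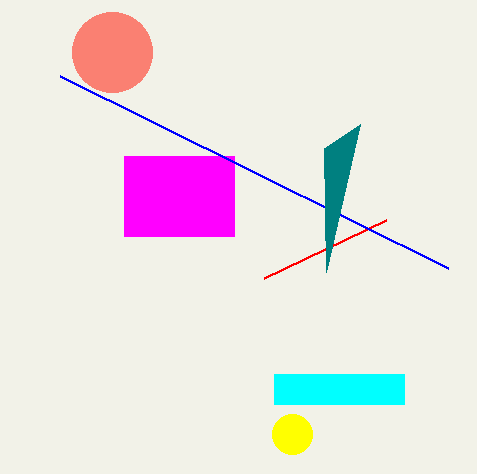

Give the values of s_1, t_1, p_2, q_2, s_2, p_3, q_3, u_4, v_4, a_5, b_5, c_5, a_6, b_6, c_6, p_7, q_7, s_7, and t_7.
s_1 = 386, t_1 = 220, p_2 = 124, q_2 = 156, s_2 = 234, p_3 = 448, q_3 = 268, u_4 = 326, v_4 = 272, a_5 = 292, b_5 = 434, c_5 = 20, a_6 = 112, b_6 = 52, c_6 = 40, p_7 = 274, q_7 = 374, s_7 = 404, t_7 = 404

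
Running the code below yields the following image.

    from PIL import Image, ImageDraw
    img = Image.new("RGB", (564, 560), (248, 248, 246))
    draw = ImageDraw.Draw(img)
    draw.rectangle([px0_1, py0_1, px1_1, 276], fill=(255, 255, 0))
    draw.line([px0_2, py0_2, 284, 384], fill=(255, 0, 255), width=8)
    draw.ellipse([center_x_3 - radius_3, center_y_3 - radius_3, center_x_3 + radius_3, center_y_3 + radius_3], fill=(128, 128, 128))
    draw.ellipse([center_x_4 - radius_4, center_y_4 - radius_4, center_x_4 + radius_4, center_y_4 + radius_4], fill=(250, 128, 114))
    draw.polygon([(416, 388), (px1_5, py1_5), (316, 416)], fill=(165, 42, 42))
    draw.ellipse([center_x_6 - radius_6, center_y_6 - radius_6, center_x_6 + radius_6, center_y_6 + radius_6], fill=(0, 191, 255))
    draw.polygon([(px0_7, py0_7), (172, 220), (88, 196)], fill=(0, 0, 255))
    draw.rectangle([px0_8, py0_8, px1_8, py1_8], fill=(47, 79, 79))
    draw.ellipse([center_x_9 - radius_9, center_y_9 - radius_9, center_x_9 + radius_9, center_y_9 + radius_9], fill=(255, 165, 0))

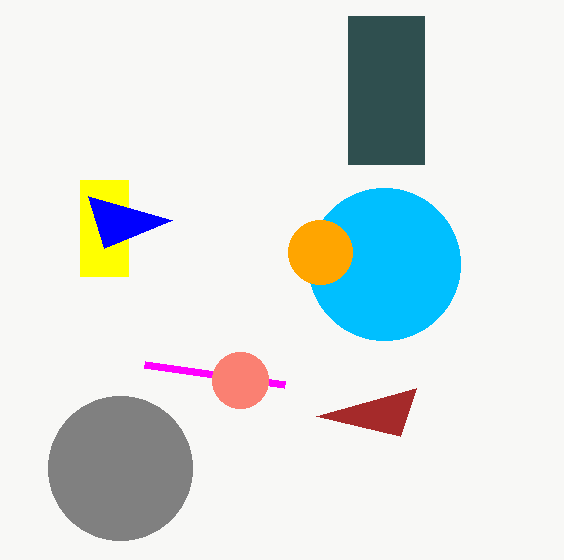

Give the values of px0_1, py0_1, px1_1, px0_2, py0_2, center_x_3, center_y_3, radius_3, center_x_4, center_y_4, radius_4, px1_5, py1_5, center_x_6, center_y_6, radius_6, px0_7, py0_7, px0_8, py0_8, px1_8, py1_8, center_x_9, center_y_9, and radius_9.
px0_1 = 80
py0_1 = 180
px1_1 = 128
px0_2 = 144
py0_2 = 364
center_x_3 = 120
center_y_3 = 468
radius_3 = 72
center_x_4 = 240
center_y_4 = 380
radius_4 = 28
px1_5 = 400
py1_5 = 436
center_x_6 = 384
center_y_6 = 264
radius_6 = 76
px0_7 = 104
py0_7 = 248
px0_8 = 348
py0_8 = 16
px1_8 = 424
py1_8 = 164
center_x_9 = 320
center_y_9 = 252
radius_9 = 32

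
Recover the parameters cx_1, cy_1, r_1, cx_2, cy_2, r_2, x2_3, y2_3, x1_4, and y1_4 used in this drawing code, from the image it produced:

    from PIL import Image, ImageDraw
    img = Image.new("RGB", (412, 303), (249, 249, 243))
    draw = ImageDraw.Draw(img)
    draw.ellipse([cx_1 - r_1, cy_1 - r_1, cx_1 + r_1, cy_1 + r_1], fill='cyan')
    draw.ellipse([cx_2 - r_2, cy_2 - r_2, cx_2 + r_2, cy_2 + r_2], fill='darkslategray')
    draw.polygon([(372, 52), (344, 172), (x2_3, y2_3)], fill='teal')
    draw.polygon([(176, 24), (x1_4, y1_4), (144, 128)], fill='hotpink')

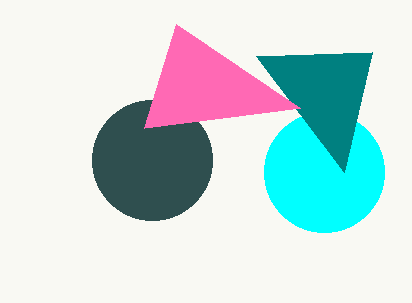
cx_1 = 324, cy_1 = 172, r_1 = 60, cx_2 = 152, cy_2 = 160, r_2 = 60, x2_3 = 256, y2_3 = 56, x1_4 = 300, y1_4 = 108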